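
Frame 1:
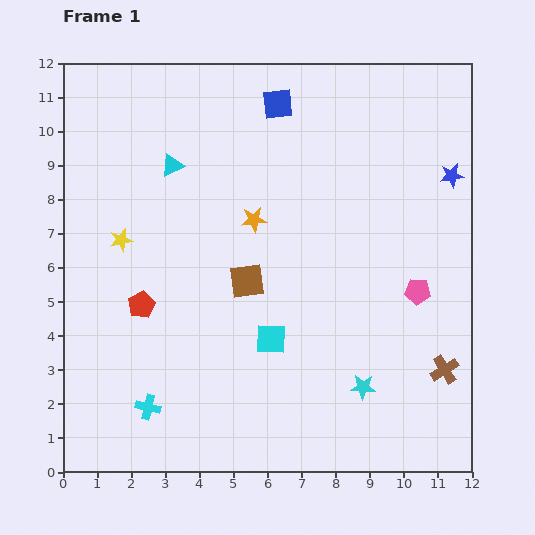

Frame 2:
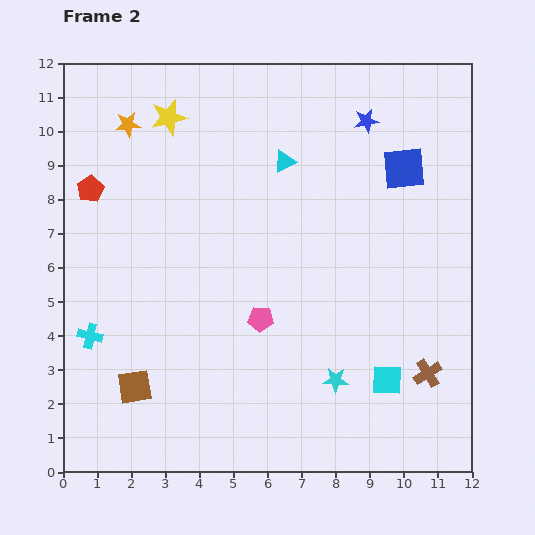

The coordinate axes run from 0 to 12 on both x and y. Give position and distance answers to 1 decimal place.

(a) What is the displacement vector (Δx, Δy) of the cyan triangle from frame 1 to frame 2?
(3.3, 0.1)

The cyan triangle was at (3.2, 9.0) in frame 1 and (6.5, 9.1) in frame 2.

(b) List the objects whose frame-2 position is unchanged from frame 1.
none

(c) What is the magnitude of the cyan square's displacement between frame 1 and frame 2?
3.6

The cyan square moved from (6.1, 3.9) to (9.5, 2.7), a distance of √(3.4² + 1.2²) ≈ 3.6.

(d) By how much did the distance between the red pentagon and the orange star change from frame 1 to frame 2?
-1.9

Distance in frame 1: 4.1. Distance in frame 2: 2.2.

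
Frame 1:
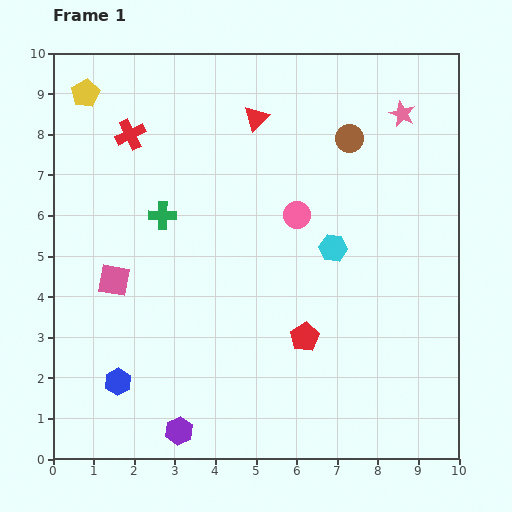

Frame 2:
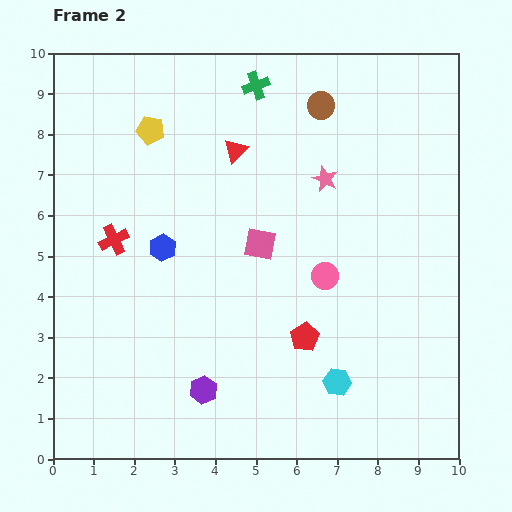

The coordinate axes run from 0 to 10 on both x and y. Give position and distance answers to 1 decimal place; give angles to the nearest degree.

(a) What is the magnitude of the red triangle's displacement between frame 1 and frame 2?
0.9

The red triangle moved from (5.0, 8.4) to (4.5, 7.6), a distance of √(0.5² + 0.8²) ≈ 0.9.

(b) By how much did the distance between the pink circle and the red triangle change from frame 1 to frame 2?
+1.2

Distance in frame 1: 2.6. Distance in frame 2: 3.8.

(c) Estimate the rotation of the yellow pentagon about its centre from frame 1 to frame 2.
30° counter-clockwise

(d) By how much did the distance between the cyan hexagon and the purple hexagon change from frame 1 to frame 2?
-2.6

Distance in frame 1: 5.9. Distance in frame 2: 3.3.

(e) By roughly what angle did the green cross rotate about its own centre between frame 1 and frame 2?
21° counter-clockwise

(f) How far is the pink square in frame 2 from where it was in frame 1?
3.7

The pink square moved from (1.5, 4.4) to (5.1, 5.3), a distance of √(3.6² + 0.9²) ≈ 3.7.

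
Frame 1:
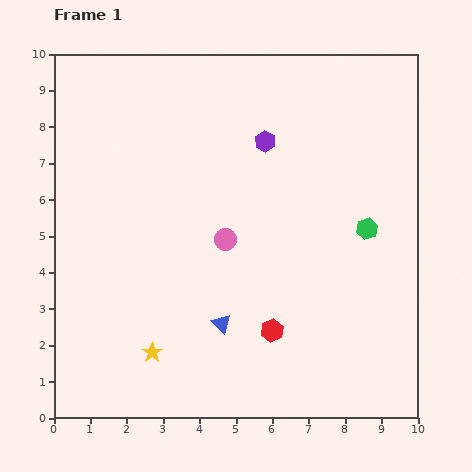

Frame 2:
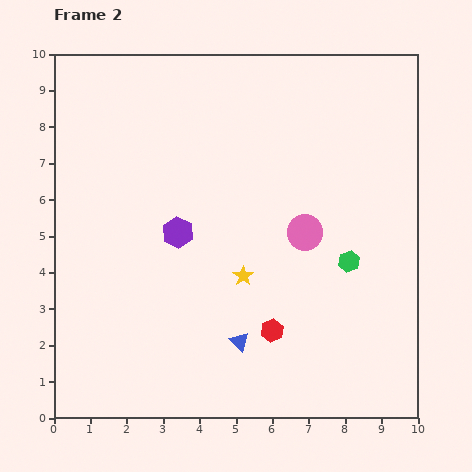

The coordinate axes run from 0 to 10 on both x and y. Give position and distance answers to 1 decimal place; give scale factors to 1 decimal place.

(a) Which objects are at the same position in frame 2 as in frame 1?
the red hexagon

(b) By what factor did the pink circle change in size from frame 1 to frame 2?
1.6×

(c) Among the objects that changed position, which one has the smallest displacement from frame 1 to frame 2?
the blue triangle

(moved 0.7)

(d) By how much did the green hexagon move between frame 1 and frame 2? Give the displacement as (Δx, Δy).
(-0.5, -0.9)

The green hexagon was at (8.6, 5.2) in frame 1 and (8.1, 4.3) in frame 2.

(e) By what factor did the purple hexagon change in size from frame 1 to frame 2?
1.5×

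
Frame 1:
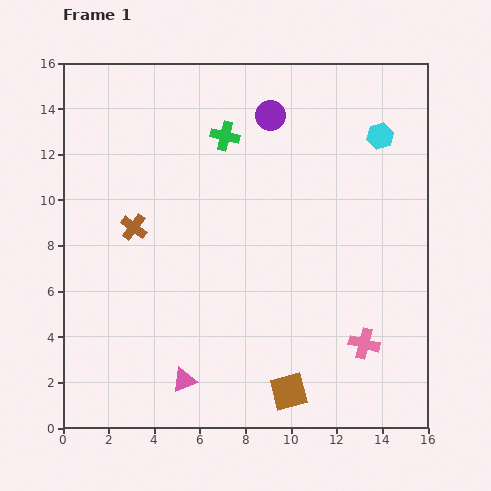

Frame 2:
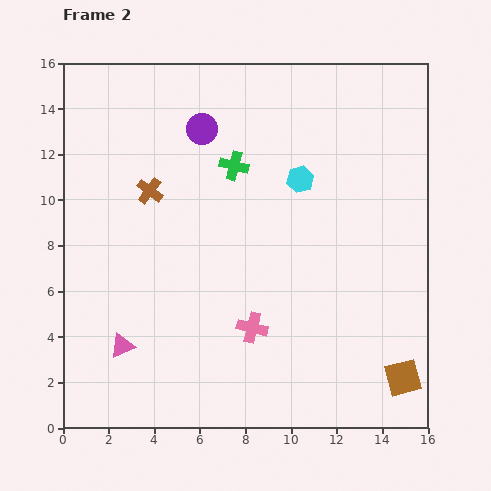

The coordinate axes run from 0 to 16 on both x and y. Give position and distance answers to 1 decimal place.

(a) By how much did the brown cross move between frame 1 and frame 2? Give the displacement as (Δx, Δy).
(0.7, 1.6)

The brown cross was at (3.1, 8.8) in frame 1 and (3.8, 10.4) in frame 2.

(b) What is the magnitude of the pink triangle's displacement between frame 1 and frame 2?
3.1

The pink triangle moved from (5.3, 2.1) to (2.6, 3.6), a distance of √(2.7² + 1.5²) ≈ 3.1.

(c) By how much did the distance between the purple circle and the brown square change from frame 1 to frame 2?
+1.9

Distance in frame 1: 12.1. Distance in frame 2: 14.0.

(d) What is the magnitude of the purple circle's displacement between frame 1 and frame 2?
3.1

The purple circle moved from (9.1, 13.7) to (6.1, 13.1), a distance of √(3.0² + 0.6²) ≈ 3.1.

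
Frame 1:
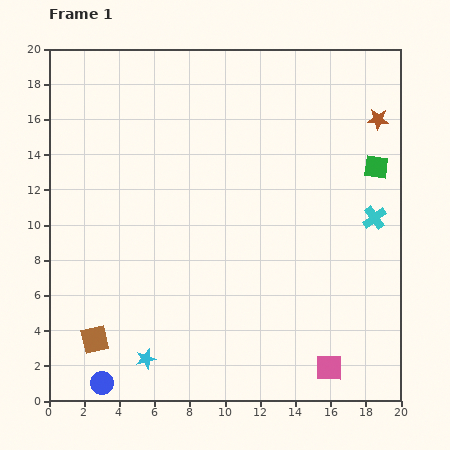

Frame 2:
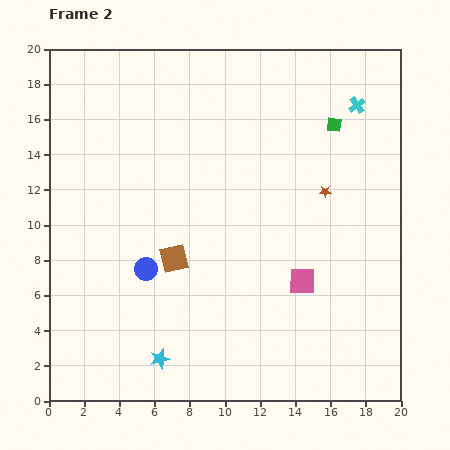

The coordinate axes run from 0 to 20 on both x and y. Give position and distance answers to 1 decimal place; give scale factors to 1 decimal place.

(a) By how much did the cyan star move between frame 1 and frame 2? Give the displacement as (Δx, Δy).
(0.8, 0.0)

The cyan star was at (5.5, 2.4) in frame 1 and (6.3, 2.4) in frame 2.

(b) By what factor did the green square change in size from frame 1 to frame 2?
0.6×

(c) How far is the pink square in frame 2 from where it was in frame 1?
5.1

The pink square moved from (15.9, 1.9) to (14.4, 6.8), a distance of √(1.5² + 4.9²) ≈ 5.1.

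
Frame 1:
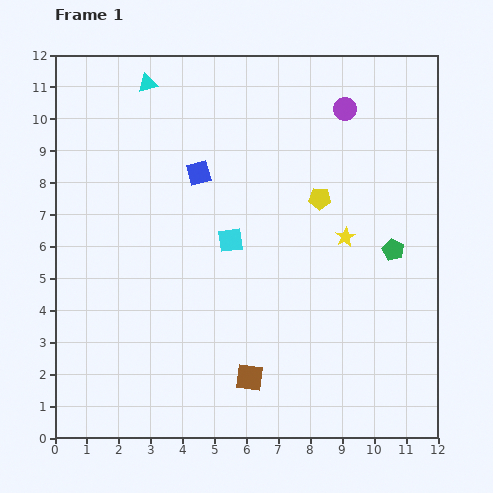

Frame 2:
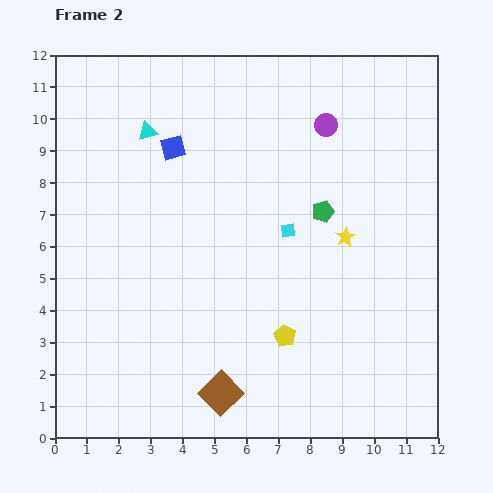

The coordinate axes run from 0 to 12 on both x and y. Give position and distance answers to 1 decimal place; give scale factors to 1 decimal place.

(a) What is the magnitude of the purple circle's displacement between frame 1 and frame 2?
0.8

The purple circle moved from (9.1, 10.3) to (8.5, 9.8), a distance of √(0.6² + 0.5²) ≈ 0.8.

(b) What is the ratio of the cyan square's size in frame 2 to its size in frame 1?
0.6×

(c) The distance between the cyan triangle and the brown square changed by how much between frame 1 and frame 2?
-1.2

Distance in frame 1: 9.7. Distance in frame 2: 8.5.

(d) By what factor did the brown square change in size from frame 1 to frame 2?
1.4×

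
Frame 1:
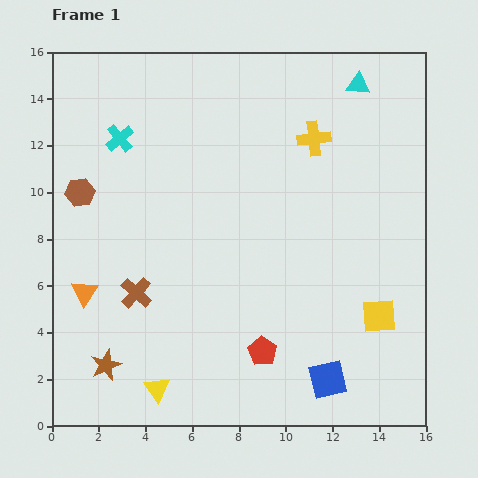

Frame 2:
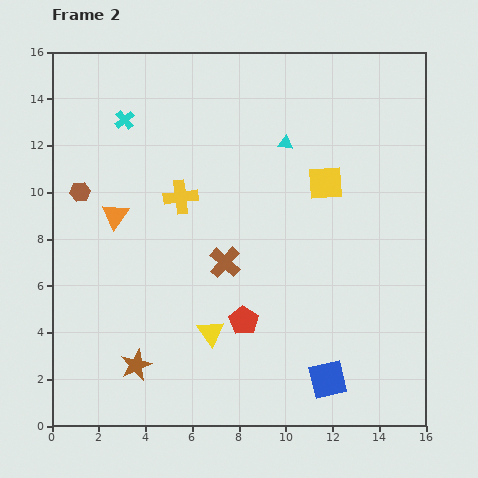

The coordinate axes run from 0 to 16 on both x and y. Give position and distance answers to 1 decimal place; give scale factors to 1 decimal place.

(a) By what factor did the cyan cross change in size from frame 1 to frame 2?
0.7×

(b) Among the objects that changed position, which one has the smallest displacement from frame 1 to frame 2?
the cyan cross

(moved 0.8)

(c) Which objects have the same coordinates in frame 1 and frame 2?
the brown hexagon, the blue square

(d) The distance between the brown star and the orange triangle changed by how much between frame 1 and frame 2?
+3.3

Distance in frame 1: 3.2. Distance in frame 2: 6.5.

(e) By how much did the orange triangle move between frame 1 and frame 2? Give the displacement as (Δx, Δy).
(1.3, 3.3)

The orange triangle was at (1.4, 5.7) in frame 1 and (2.7, 9.0) in frame 2.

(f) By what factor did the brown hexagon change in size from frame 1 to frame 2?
0.7×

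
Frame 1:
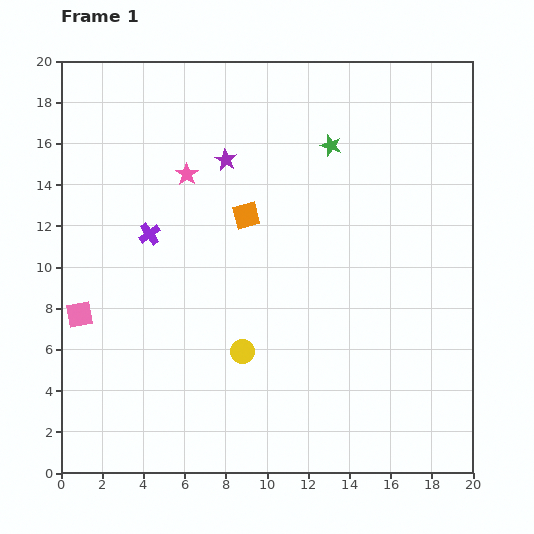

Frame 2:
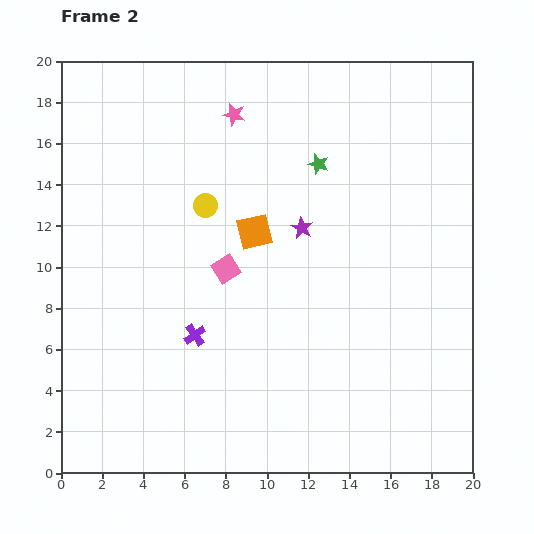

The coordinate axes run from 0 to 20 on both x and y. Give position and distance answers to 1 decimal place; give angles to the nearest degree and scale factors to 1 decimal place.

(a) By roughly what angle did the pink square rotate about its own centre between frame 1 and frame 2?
22° counter-clockwise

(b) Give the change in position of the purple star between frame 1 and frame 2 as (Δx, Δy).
(3.7, -3.3)

The purple star was at (8.0, 15.2) in frame 1 and (11.7, 11.9) in frame 2.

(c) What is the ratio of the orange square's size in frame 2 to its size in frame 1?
1.3×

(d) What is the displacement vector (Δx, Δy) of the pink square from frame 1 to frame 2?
(7.1, 2.2)

The pink square was at (0.9, 7.7) in frame 1 and (8.0, 9.9) in frame 2.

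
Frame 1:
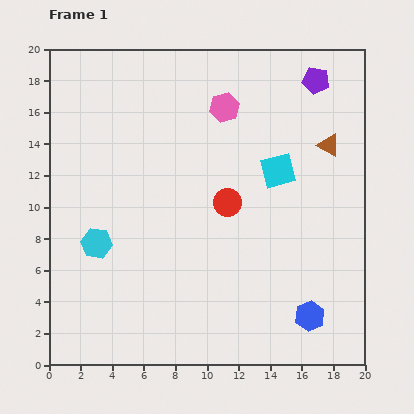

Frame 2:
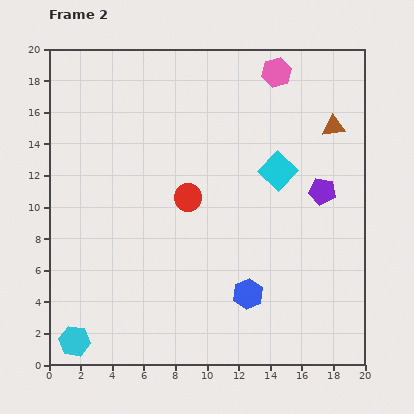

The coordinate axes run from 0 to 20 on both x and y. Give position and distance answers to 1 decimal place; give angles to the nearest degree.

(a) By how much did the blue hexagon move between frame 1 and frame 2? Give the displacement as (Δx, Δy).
(-3.9, 1.4)

The blue hexagon was at (16.5, 3.1) in frame 1 and (12.6, 4.5) in frame 2.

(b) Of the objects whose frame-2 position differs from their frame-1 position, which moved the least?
the brown triangle

(moved 1.2)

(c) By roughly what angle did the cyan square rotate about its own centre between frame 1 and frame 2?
32° counter-clockwise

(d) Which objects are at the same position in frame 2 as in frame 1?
the cyan square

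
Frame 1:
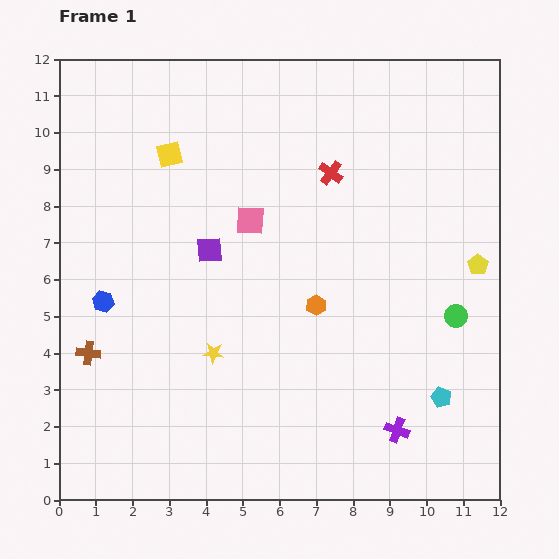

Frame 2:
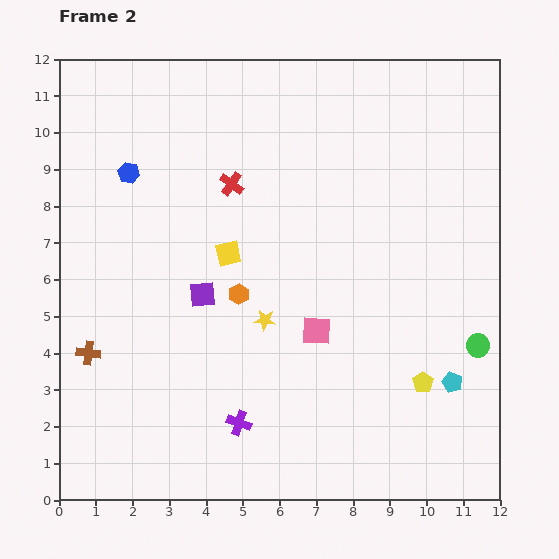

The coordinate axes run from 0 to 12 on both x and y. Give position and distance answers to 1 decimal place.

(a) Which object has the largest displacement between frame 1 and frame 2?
the purple cross

(moved 4.3; next 3.6)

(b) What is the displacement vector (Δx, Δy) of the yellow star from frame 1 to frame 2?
(1.4, 0.9)

The yellow star was at (4.2, 4.0) in frame 1 and (5.6, 4.9) in frame 2.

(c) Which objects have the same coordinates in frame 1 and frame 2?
the brown cross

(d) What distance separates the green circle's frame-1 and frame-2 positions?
1.0

The green circle moved from (10.8, 5.0) to (11.4, 4.2), a distance of √(0.6² + 0.8²) ≈ 1.0.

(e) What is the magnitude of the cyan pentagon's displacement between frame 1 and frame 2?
0.5

The cyan pentagon moved from (10.4, 2.8) to (10.7, 3.2), a distance of √(0.3² + 0.4²) ≈ 0.5.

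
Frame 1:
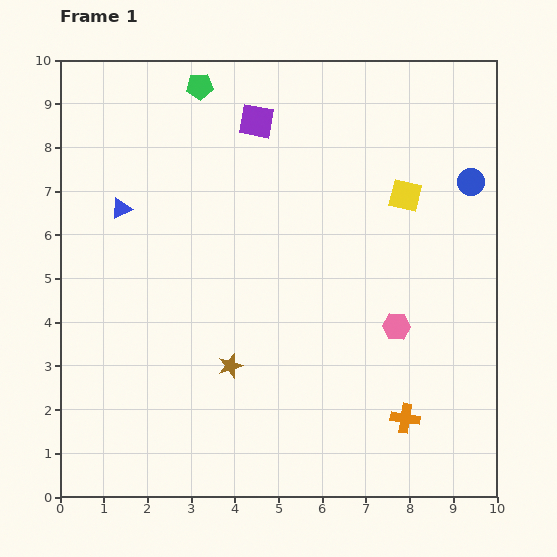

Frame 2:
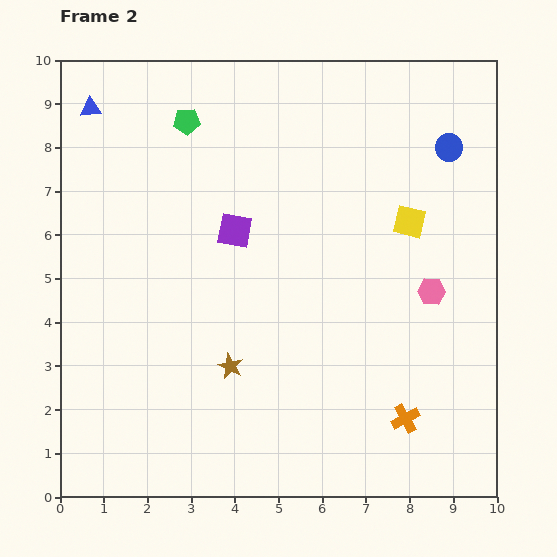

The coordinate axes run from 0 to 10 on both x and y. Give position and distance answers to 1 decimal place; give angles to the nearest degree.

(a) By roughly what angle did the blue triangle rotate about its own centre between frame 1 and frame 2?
21° clockwise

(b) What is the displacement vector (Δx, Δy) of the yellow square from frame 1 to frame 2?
(0.1, -0.6)

The yellow square was at (7.9, 6.9) in frame 1 and (8.0, 6.3) in frame 2.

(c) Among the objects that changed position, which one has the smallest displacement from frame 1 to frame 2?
the yellow square

(moved 0.6)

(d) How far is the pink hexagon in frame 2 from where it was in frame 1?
1.1

The pink hexagon moved from (7.7, 3.9) to (8.5, 4.7), a distance of √(0.8² + 0.8²) ≈ 1.1.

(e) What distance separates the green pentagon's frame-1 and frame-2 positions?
0.9

The green pentagon moved from (3.2, 9.4) to (2.9, 8.6), a distance of √(0.3² + 0.8²) ≈ 0.9.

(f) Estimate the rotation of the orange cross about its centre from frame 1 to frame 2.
38° counter-clockwise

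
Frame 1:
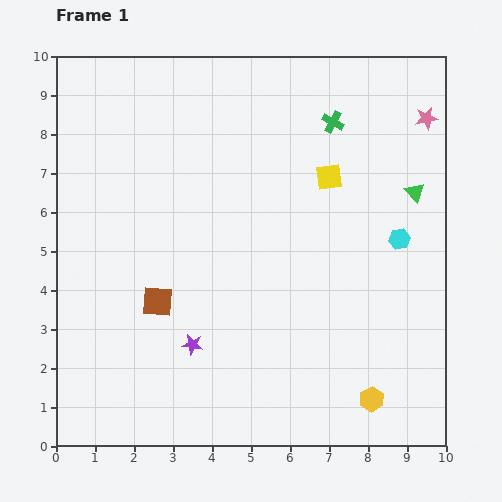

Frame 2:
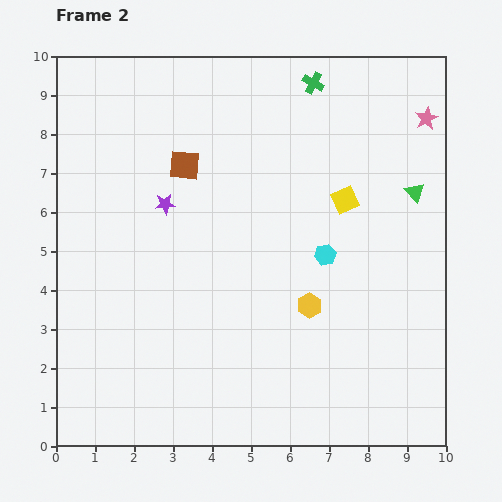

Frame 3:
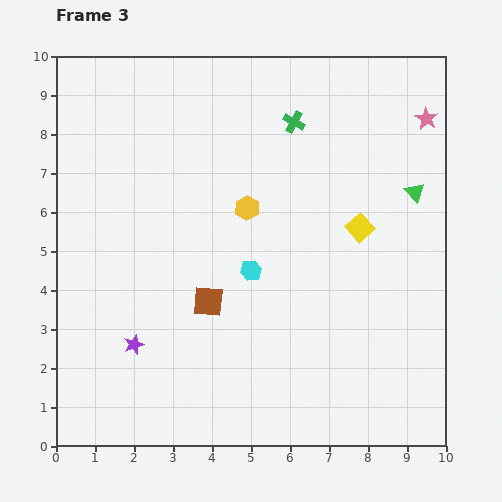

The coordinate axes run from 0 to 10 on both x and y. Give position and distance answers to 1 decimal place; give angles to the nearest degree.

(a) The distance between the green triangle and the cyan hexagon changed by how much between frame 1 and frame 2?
+1.5

Distance in frame 1: 1.3. Distance in frame 2: 2.8.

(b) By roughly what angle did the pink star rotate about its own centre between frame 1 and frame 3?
31° counter-clockwise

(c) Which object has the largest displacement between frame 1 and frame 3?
the yellow hexagon

(moved 5.9; next 3.9)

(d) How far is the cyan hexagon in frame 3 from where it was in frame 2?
1.9

The cyan hexagon moved from (6.9, 4.9) to (5.0, 4.5), a distance of √(1.9² + 0.4²) ≈ 1.9.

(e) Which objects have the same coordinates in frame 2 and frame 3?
the green triangle, the pink star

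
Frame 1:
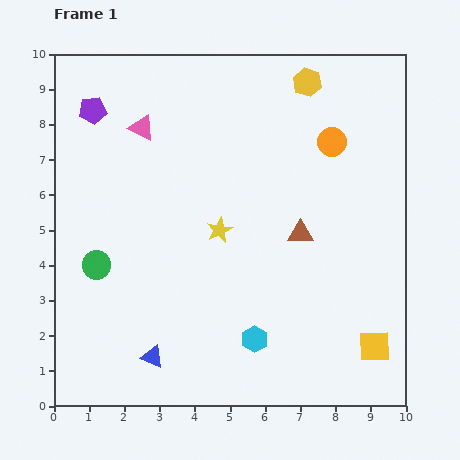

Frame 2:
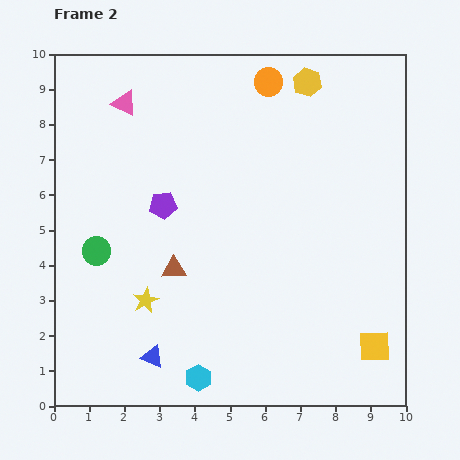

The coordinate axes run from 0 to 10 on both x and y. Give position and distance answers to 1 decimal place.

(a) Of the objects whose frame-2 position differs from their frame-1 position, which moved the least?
the green circle

(moved 0.4)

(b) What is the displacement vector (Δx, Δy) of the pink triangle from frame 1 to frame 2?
(-0.5, 0.7)

The pink triangle was at (2.5, 7.9) in frame 1 and (2.0, 8.6) in frame 2.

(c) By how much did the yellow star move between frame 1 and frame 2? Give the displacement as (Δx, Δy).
(-2.1, -2.0)

The yellow star was at (4.7, 5.0) in frame 1 and (2.6, 3.0) in frame 2.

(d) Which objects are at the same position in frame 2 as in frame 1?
the yellow hexagon, the blue triangle, the yellow square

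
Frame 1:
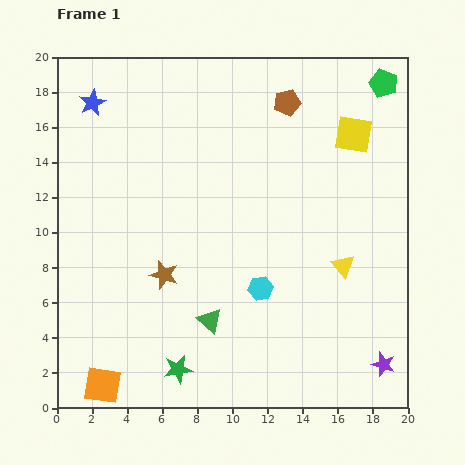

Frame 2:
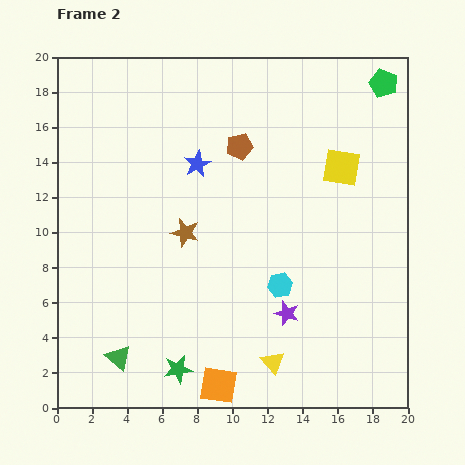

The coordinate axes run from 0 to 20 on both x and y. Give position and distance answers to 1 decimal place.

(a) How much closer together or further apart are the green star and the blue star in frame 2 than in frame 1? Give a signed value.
-4.2

Distance in frame 1: 16.0. Distance in frame 2: 11.8.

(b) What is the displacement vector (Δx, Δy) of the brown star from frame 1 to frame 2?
(1.2, 2.4)

The brown star was at (6.1, 7.6) in frame 1 and (7.3, 10.0) in frame 2.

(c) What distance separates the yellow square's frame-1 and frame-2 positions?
2.0

The yellow square moved from (16.9, 15.6) to (16.2, 13.7), a distance of √(0.7² + 1.9²) ≈ 2.0.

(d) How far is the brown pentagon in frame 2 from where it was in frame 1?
3.7

The brown pentagon moved from (13.1, 17.4) to (10.4, 14.9), a distance of √(2.7² + 2.5²) ≈ 3.7.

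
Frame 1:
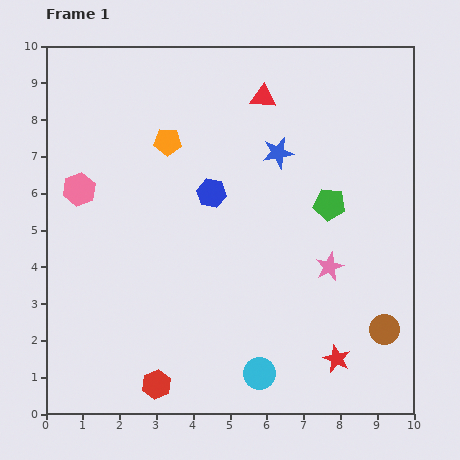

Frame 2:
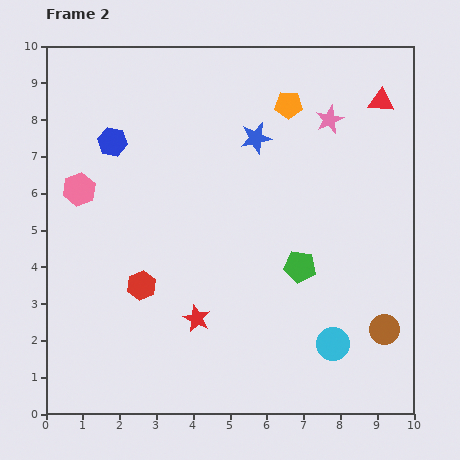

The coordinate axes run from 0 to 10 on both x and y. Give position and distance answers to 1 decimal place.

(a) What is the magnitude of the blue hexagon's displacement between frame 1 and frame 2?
3.0

The blue hexagon moved from (4.5, 6.0) to (1.8, 7.4), a distance of √(2.7² + 1.4²) ≈ 3.0.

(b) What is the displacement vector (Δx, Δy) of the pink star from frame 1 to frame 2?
(0.0, 4.0)

The pink star was at (7.7, 4.0) in frame 1 and (7.7, 8.0) in frame 2.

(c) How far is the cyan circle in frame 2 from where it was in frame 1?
2.2

The cyan circle moved from (5.8, 1.1) to (7.8, 1.9), a distance of √(2.0² + 0.8²) ≈ 2.2.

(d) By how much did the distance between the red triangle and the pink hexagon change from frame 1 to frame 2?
+2.9

Distance in frame 1: 5.6. Distance in frame 2: 8.5.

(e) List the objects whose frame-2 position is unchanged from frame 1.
the pink hexagon, the brown circle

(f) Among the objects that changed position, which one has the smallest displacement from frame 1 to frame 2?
the blue star

(moved 0.7)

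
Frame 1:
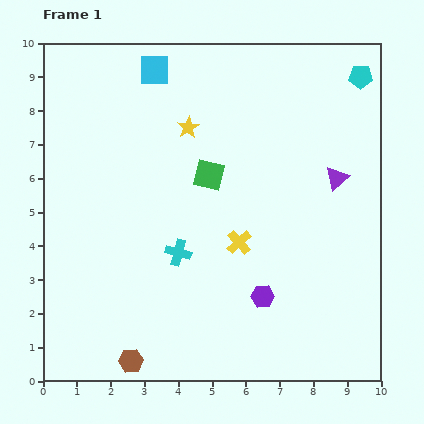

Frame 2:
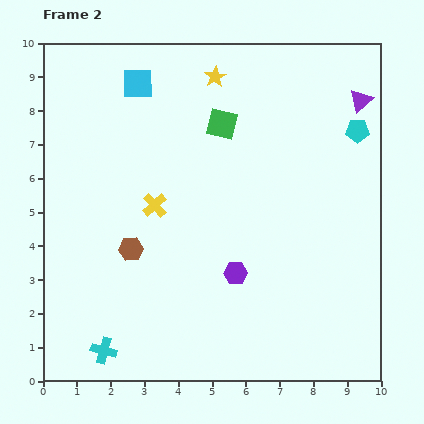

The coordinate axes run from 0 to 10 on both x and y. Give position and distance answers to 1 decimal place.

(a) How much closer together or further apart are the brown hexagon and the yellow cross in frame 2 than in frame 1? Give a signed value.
-3.2

Distance in frame 1: 4.7. Distance in frame 2: 1.5.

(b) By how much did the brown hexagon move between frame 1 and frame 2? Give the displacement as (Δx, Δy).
(0.0, 3.3)

The brown hexagon was at (2.6, 0.6) in frame 1 and (2.6, 3.9) in frame 2.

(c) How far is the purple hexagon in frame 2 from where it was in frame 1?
1.1

The purple hexagon moved from (6.5, 2.5) to (5.7, 3.2), a distance of √(0.8² + 0.7²) ≈ 1.1.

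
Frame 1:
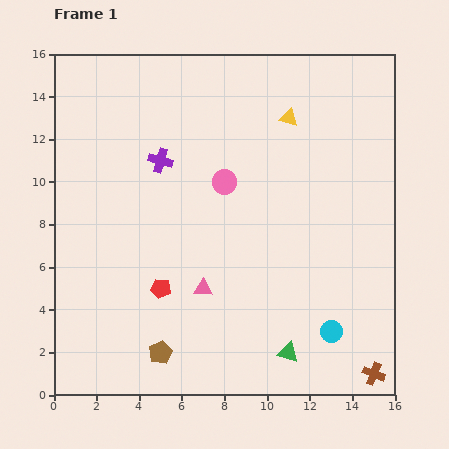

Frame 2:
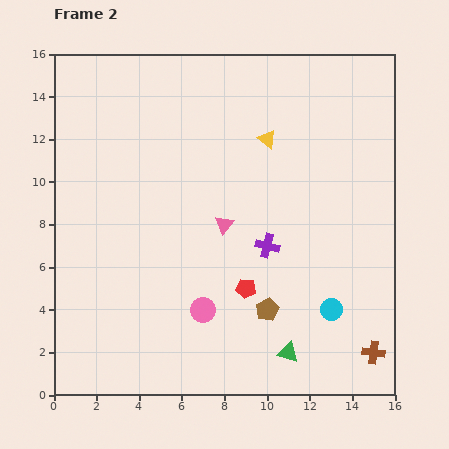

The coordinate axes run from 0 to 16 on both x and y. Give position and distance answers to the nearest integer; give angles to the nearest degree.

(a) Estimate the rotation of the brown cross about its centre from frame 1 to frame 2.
15° counter-clockwise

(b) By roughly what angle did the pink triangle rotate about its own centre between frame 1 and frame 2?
52° counter-clockwise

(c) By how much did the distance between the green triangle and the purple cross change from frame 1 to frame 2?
-6

Distance in frame 1: 11. Distance in frame 2: 5.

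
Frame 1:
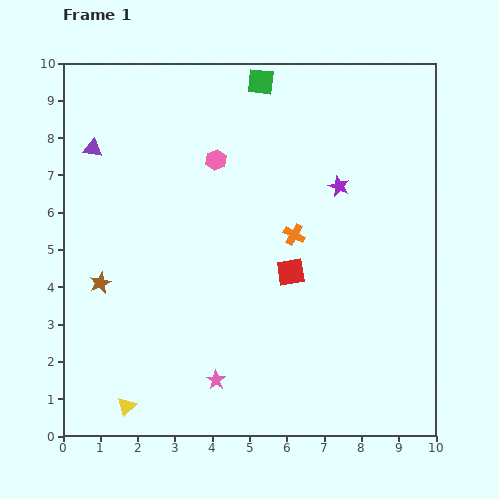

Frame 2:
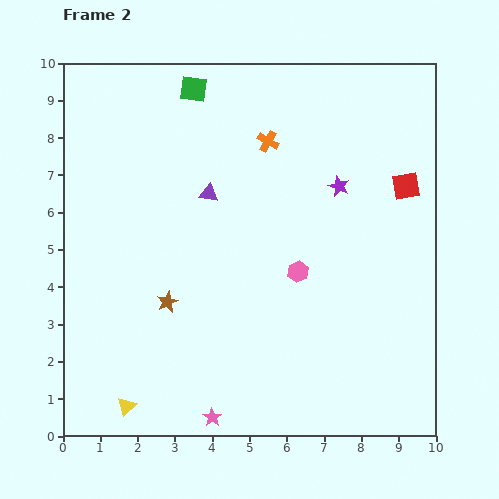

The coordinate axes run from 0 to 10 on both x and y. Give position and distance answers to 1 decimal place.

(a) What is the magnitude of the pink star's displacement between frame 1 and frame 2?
1.0

The pink star moved from (4.1, 1.5) to (4.0, 0.5), a distance of √(0.1² + 1.0²) ≈ 1.0.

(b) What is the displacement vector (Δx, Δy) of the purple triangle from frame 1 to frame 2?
(3.1, -1.2)

The purple triangle was at (0.8, 7.7) in frame 1 and (3.9, 6.5) in frame 2.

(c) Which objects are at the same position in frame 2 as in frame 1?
the purple star, the yellow triangle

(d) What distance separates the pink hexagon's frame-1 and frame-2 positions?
3.7

The pink hexagon moved from (4.1, 7.4) to (6.3, 4.4), a distance of √(2.2² + 3.0²) ≈ 3.7.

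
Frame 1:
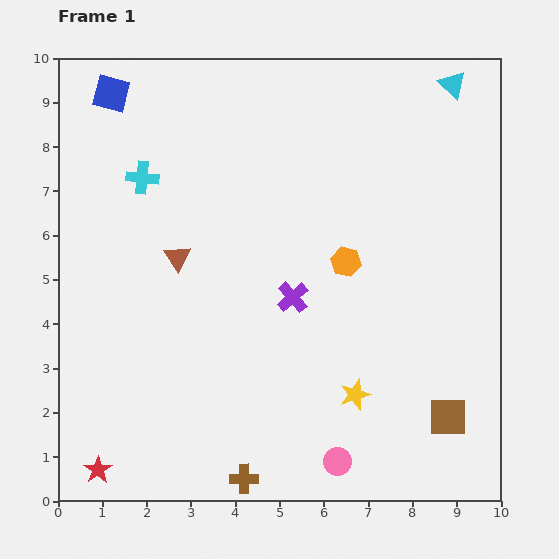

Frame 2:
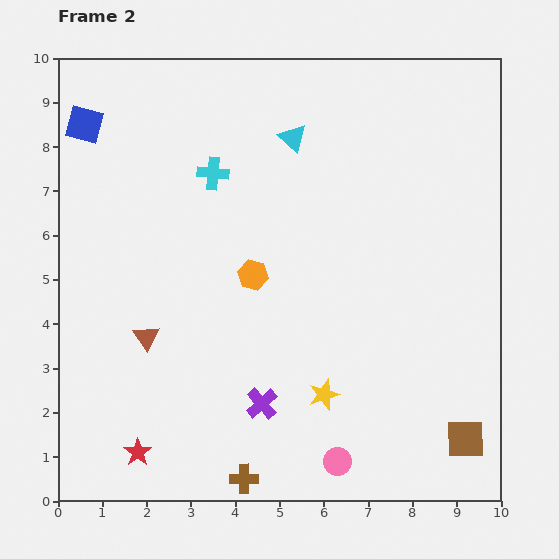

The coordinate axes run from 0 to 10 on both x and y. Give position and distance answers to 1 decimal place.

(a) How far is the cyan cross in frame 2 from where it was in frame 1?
1.6

The cyan cross moved from (1.9, 7.3) to (3.5, 7.4), a distance of √(1.6² + 0.1²) ≈ 1.6.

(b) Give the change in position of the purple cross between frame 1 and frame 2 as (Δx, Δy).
(-0.7, -2.4)

The purple cross was at (5.3, 4.6) in frame 1 and (4.6, 2.2) in frame 2.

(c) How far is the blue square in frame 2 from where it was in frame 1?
0.9

The blue square moved from (1.2, 9.2) to (0.6, 8.5), a distance of √(0.6² + 0.7²) ≈ 0.9.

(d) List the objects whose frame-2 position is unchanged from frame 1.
the pink circle, the brown cross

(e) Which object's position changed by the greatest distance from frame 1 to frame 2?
the cyan triangle

(moved 3.8; next 2.5)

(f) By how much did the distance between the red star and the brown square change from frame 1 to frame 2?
-0.6

Distance in frame 1: 8.0. Distance in frame 2: 7.4.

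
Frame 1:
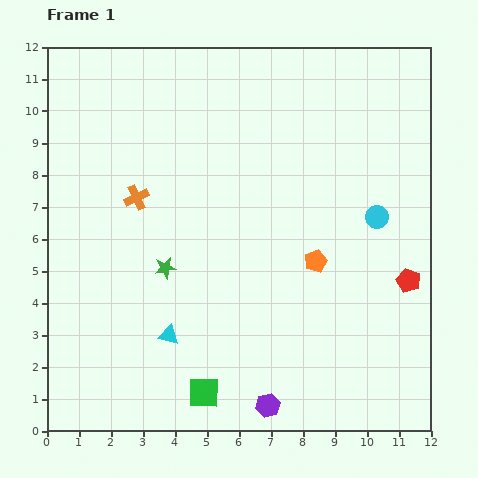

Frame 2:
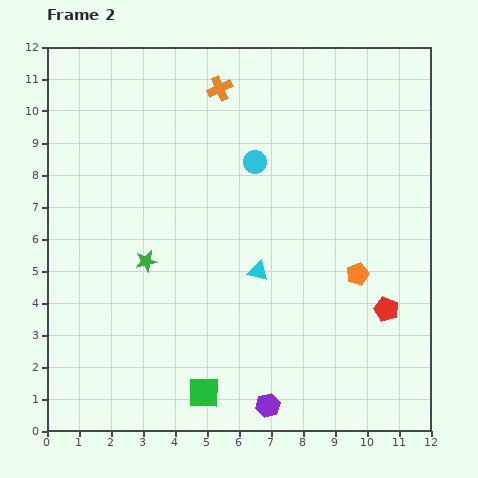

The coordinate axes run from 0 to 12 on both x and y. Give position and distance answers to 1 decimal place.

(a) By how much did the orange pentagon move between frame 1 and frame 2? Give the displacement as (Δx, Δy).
(1.3, -0.4)

The orange pentagon was at (8.4, 5.3) in frame 1 and (9.7, 4.9) in frame 2.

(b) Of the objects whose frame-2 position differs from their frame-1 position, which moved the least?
the green star

(moved 0.6)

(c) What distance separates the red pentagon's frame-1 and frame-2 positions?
1.1

The red pentagon moved from (11.3, 4.7) to (10.6, 3.8), a distance of √(0.7² + 0.9²) ≈ 1.1.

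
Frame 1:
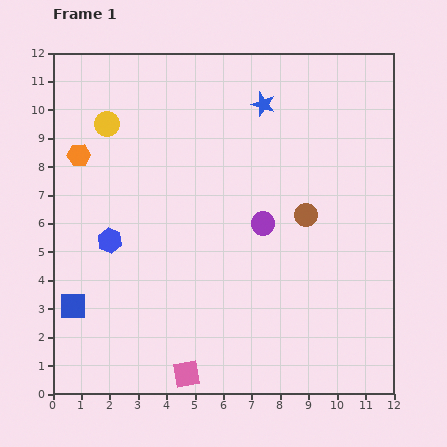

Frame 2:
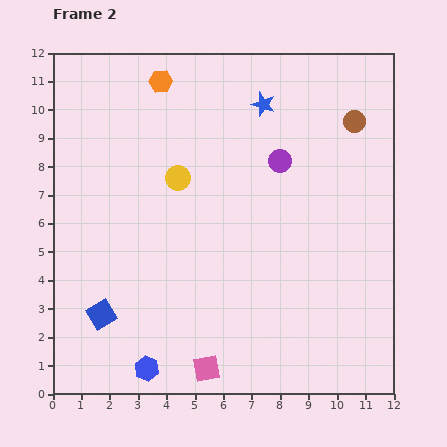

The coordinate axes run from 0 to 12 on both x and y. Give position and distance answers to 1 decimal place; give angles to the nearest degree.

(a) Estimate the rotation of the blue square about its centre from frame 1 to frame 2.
30° counter-clockwise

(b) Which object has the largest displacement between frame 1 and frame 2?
the blue hexagon

(moved 4.7; next 3.9)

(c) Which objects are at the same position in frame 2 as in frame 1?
the blue star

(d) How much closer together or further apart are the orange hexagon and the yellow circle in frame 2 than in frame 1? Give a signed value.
+2.0

Distance in frame 1: 1.5. Distance in frame 2: 3.5.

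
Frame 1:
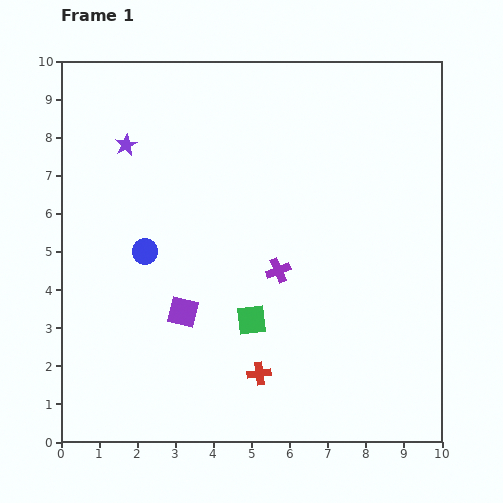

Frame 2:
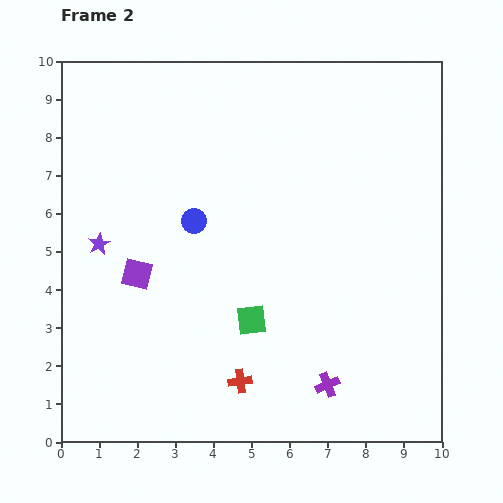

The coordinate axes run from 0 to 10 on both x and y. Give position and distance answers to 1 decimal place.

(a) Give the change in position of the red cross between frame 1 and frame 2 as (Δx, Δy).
(-0.5, -0.2)

The red cross was at (5.2, 1.8) in frame 1 and (4.7, 1.6) in frame 2.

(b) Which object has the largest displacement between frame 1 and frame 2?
the purple cross

(moved 3.3; next 2.7)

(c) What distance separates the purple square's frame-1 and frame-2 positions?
1.6

The purple square moved from (3.2, 3.4) to (2.0, 4.4), a distance of √(1.2² + 1.0²) ≈ 1.6.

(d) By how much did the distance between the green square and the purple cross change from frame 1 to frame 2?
+1.1

Distance in frame 1: 1.5. Distance in frame 2: 2.6.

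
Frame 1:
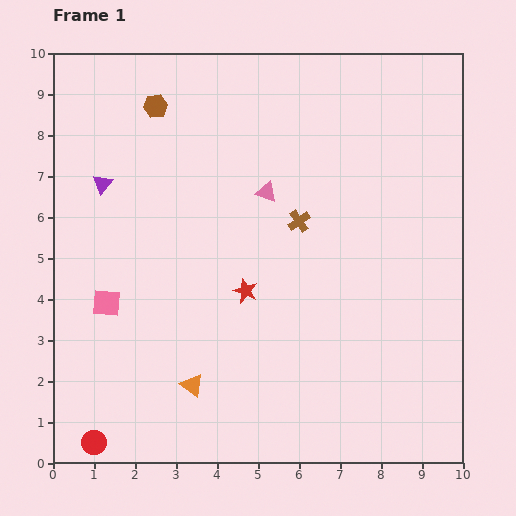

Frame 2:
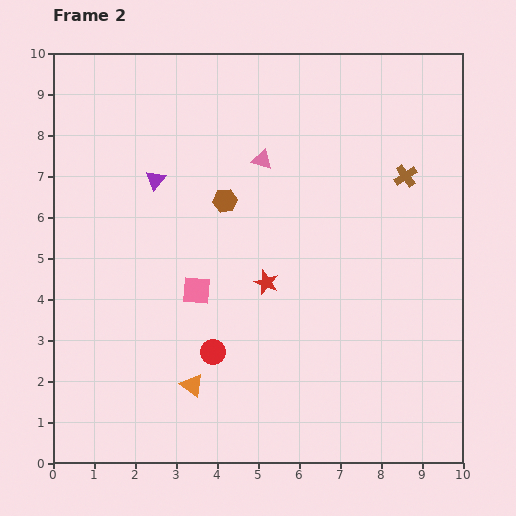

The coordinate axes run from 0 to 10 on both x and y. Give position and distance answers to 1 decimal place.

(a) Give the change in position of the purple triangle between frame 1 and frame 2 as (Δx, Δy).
(1.3, 0.1)

The purple triangle was at (1.2, 6.8) in frame 1 and (2.5, 6.9) in frame 2.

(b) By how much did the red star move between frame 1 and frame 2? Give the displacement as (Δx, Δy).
(0.5, 0.2)

The red star was at (4.7, 4.2) in frame 1 and (5.2, 4.4) in frame 2.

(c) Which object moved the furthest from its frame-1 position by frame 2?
the red circle

(moved 3.6; next 2.9)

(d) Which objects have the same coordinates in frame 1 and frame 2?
the orange triangle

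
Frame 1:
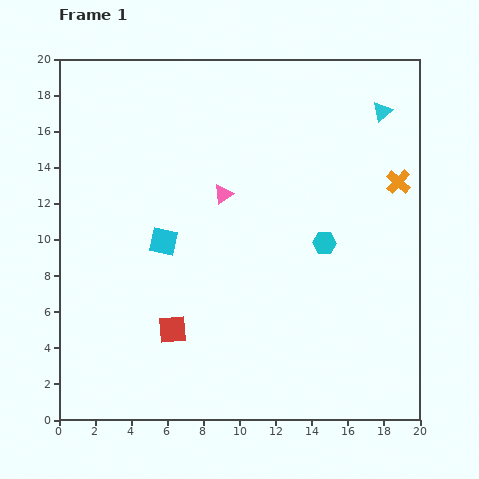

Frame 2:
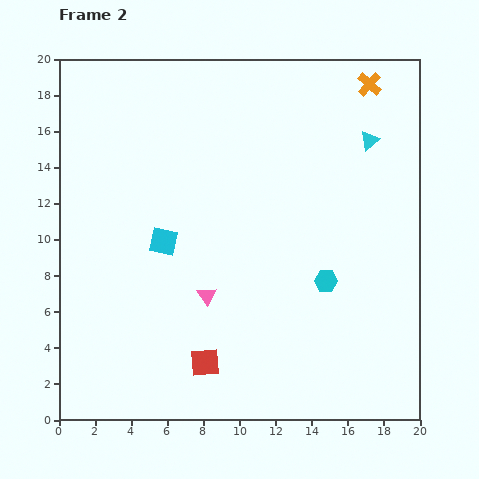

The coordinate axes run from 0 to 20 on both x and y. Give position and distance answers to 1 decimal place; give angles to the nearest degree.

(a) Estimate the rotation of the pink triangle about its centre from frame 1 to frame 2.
28° counter-clockwise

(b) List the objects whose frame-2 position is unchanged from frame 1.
the cyan square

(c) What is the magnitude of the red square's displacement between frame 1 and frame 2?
2.5

The red square moved from (6.3, 5.0) to (8.1, 3.2), a distance of √(1.8² + 1.8²) ≈ 2.5.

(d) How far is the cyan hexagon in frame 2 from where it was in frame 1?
2.1

The cyan hexagon moved from (14.7, 9.8) to (14.8, 7.7), a distance of √(0.1² + 2.1²) ≈ 2.1.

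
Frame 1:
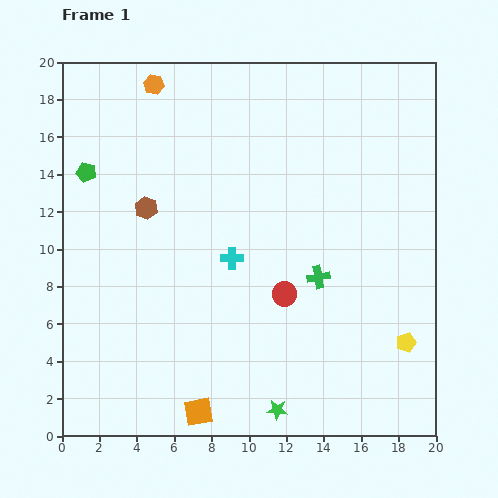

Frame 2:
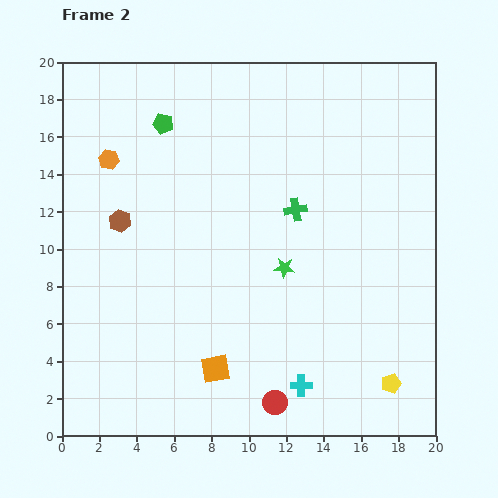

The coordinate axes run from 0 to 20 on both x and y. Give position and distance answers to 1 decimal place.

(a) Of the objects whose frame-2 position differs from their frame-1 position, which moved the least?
the brown hexagon

(moved 1.6)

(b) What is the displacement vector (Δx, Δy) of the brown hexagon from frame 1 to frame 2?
(-1.4, -0.7)

The brown hexagon was at (4.5, 12.2) in frame 1 and (3.1, 11.5) in frame 2.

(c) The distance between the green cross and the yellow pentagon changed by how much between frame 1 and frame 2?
+4.7

Distance in frame 1: 5.9. Distance in frame 2: 10.6.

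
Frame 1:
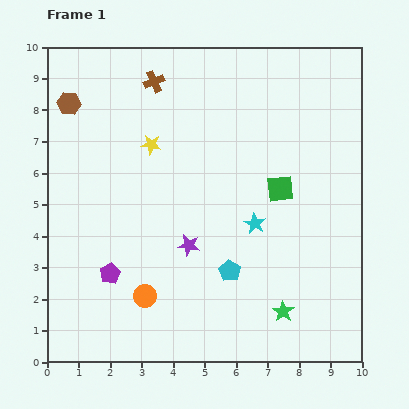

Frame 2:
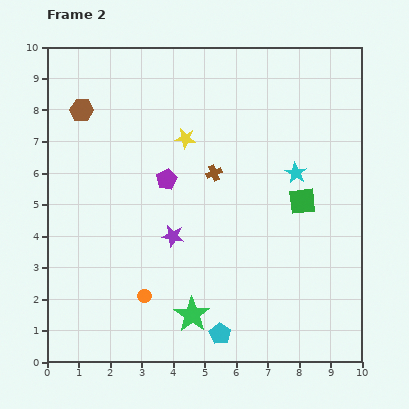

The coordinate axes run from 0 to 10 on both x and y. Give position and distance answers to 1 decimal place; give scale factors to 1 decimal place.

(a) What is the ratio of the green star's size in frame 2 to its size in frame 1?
1.7×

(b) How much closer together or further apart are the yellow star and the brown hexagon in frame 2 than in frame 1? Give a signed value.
+0.5

Distance in frame 1: 2.9. Distance in frame 2: 3.4.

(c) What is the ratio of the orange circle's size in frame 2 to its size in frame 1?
0.6×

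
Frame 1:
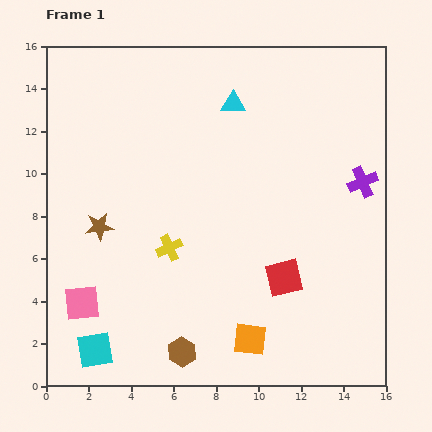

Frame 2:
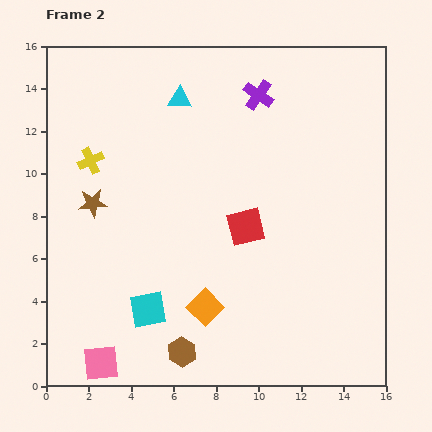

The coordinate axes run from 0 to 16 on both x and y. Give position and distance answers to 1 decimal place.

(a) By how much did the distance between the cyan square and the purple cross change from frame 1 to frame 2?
-3.5

Distance in frame 1: 14.9. Distance in frame 2: 11.4.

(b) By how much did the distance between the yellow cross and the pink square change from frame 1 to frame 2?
+4.6

Distance in frame 1: 4.9. Distance in frame 2: 9.5.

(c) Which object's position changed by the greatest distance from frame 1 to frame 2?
the purple cross

(moved 6.4; next 5.5)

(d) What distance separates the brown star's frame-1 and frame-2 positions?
1.1

The brown star moved from (2.5, 7.5) to (2.2, 8.6), a distance of √(0.3² + 1.1²) ≈ 1.1.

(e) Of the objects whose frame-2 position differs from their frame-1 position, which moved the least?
the brown star

(moved 1.1)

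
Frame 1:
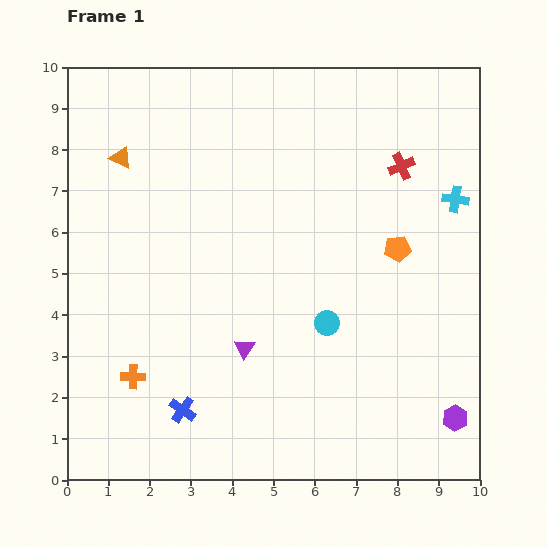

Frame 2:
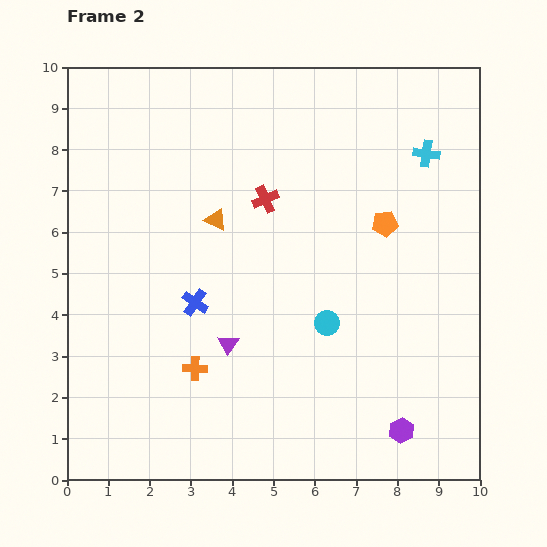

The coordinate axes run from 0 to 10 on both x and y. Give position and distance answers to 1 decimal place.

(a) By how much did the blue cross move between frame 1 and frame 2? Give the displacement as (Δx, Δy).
(0.3, 2.6)

The blue cross was at (2.8, 1.7) in frame 1 and (3.1, 4.3) in frame 2.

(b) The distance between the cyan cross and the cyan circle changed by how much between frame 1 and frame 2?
+0.5

Distance in frame 1: 4.3. Distance in frame 2: 4.8.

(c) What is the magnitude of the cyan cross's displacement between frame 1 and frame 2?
1.3

The cyan cross moved from (9.4, 6.8) to (8.7, 7.9), a distance of √(0.7² + 1.1²) ≈ 1.3.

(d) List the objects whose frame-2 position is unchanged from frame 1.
the cyan circle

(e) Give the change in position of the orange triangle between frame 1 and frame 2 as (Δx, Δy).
(2.3, -1.5)

The orange triangle was at (1.3, 7.8) in frame 1 and (3.6, 6.3) in frame 2.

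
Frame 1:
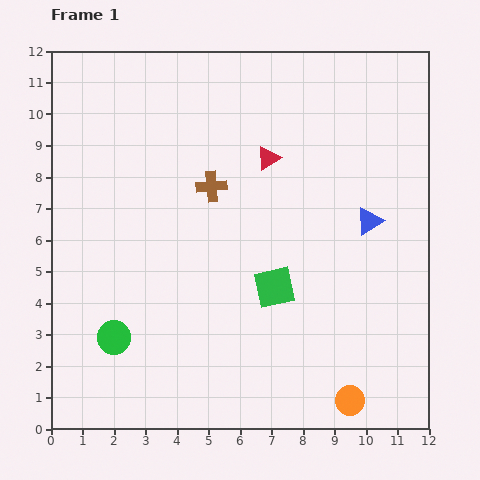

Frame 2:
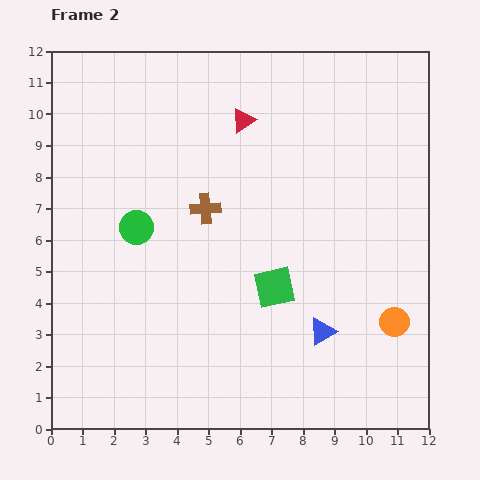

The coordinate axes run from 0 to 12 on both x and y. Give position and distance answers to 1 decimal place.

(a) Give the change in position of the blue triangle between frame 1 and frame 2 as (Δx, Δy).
(-1.5, -3.5)

The blue triangle was at (10.1, 6.6) in frame 1 and (8.6, 3.1) in frame 2.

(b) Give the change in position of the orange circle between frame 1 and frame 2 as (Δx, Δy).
(1.4, 2.5)

The orange circle was at (9.5, 0.9) in frame 1 and (10.9, 3.4) in frame 2.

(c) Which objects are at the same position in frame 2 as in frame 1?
the green square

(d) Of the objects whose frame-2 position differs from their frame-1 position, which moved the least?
the brown cross

(moved 0.7)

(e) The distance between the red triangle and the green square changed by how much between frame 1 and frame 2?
+1.3

Distance in frame 1: 4.1. Distance in frame 2: 5.4.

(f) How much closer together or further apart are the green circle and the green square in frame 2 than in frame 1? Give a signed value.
-0.5

Distance in frame 1: 5.3. Distance in frame 2: 4.8.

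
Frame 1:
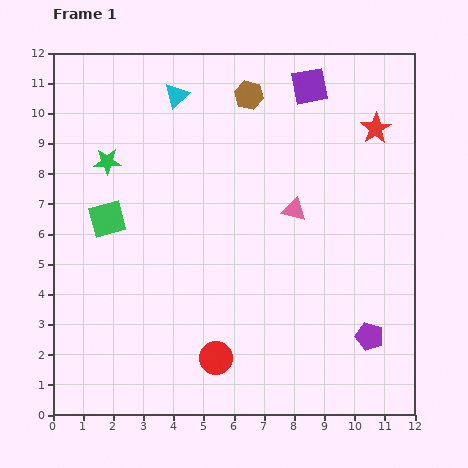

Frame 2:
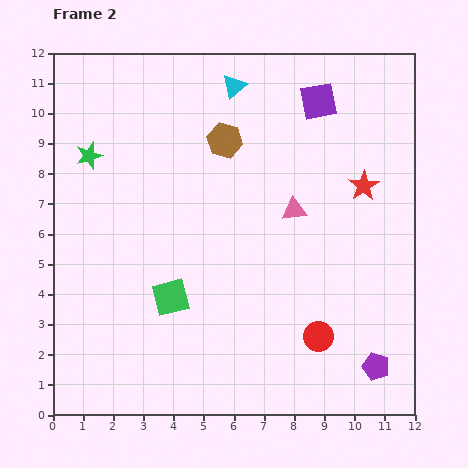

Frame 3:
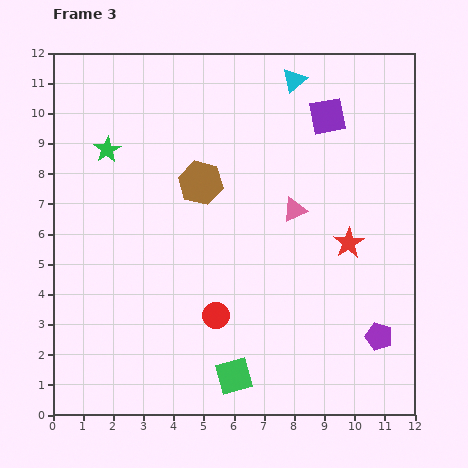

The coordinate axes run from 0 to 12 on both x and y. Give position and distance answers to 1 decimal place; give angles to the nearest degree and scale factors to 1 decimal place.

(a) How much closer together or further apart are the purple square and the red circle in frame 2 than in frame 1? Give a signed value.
-1.7

Distance in frame 1: 9.5. Distance in frame 2: 7.8.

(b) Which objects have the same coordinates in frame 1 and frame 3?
the pink triangle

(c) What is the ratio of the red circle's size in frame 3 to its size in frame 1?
0.8×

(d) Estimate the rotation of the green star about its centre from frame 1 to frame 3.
30° counter-clockwise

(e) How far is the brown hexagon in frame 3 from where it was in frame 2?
1.6

The brown hexagon moved from (5.7, 9.1) to (4.9, 7.7), a distance of √(0.8² + 1.4²) ≈ 1.6.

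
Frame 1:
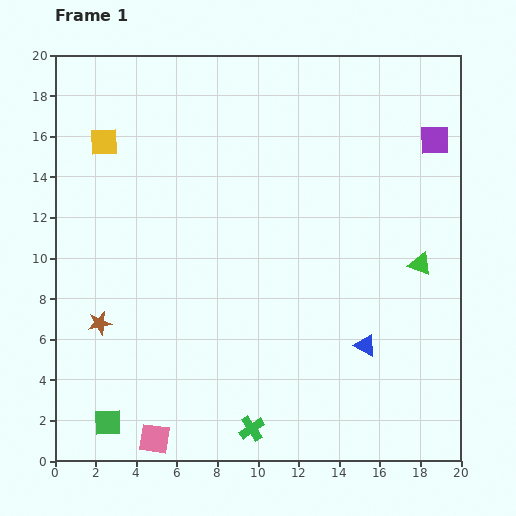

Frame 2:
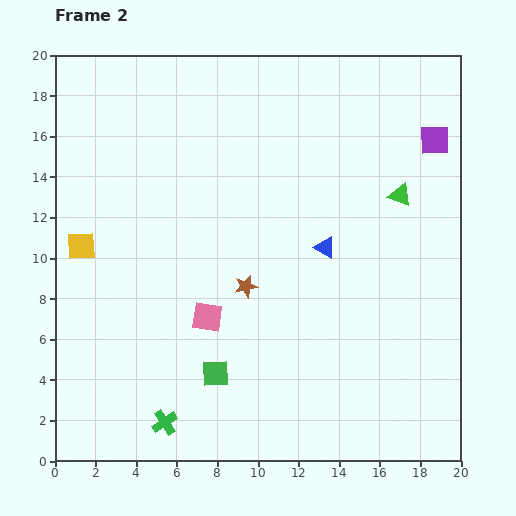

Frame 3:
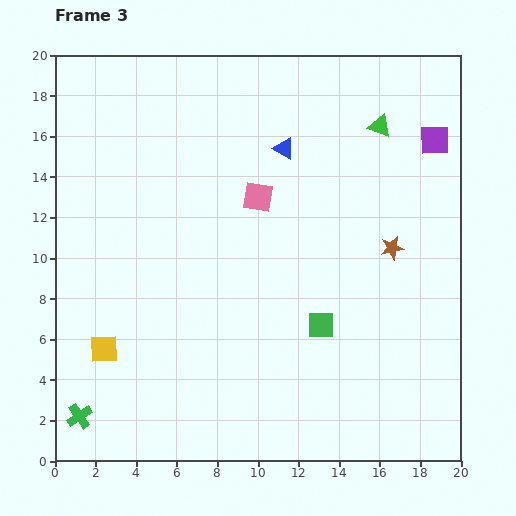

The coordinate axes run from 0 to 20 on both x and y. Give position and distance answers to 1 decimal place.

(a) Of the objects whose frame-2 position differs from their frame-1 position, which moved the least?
the green triangle

(moved 3.5)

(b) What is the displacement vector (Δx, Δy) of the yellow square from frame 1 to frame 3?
(0.0, -10.2)

The yellow square was at (2.4, 15.7) in frame 1 and (2.4, 5.5) in frame 3.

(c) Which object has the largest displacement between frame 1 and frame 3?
the brown star

(moved 14.9; next 12.9)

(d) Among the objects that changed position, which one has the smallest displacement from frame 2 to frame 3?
the green triangle

(moved 3.5)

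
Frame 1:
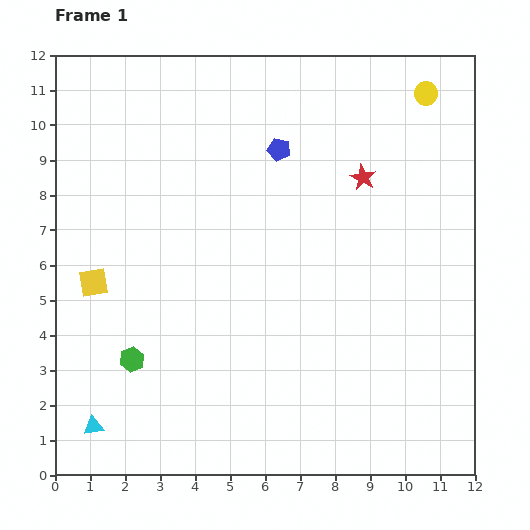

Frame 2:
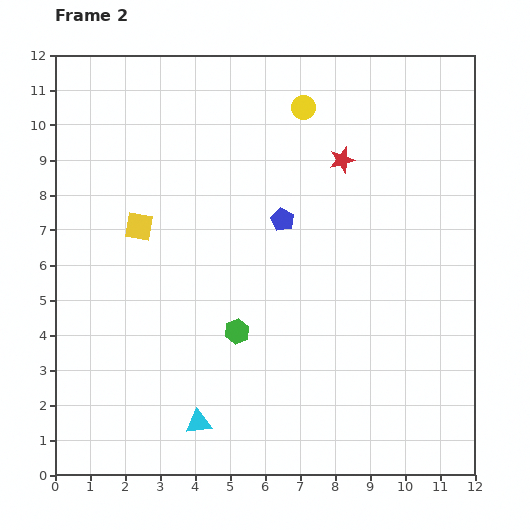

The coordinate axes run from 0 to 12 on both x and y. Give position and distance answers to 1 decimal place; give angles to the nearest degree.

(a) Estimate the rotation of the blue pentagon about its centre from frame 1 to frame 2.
16° clockwise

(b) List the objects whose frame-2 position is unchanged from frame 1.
none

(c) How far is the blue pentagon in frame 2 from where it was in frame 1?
2.0

The blue pentagon moved from (6.4, 9.3) to (6.5, 7.3), a distance of √(0.1² + 2.0²) ≈ 2.0.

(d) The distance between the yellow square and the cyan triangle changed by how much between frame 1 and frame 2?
+1.8

Distance in frame 1: 4.1. Distance in frame 2: 5.9.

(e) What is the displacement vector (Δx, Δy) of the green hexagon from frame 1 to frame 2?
(3.0, 0.8)

The green hexagon was at (2.2, 3.3) in frame 1 and (5.2, 4.1) in frame 2.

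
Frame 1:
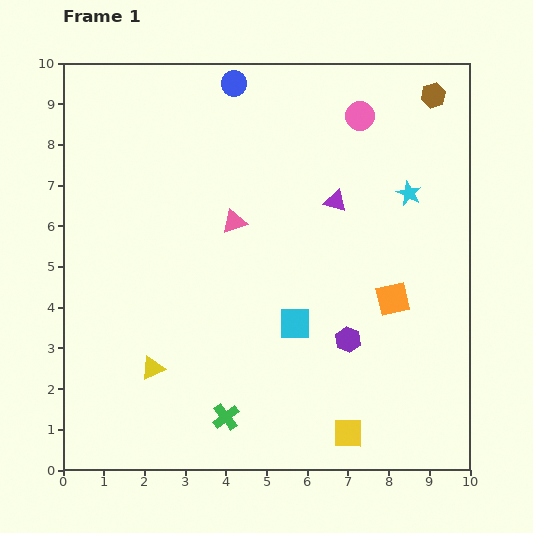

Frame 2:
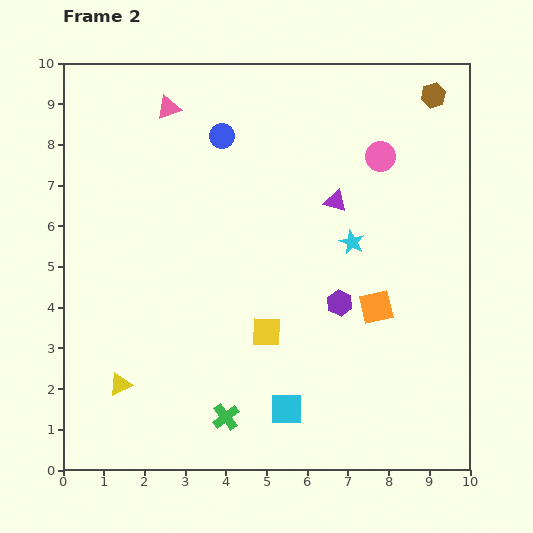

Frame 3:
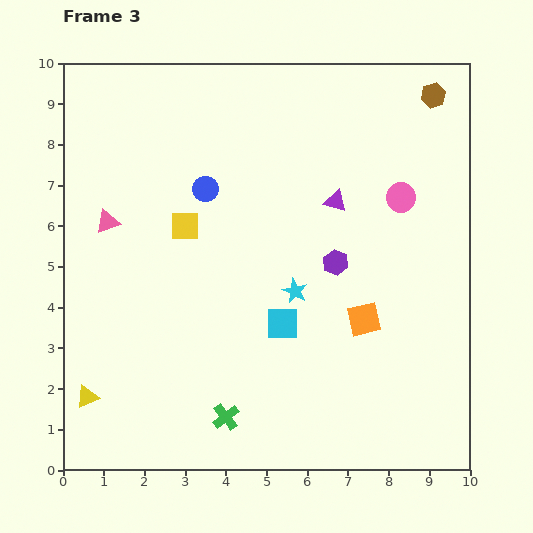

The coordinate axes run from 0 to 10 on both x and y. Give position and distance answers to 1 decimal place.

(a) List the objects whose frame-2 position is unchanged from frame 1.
the purple triangle, the brown hexagon, the green cross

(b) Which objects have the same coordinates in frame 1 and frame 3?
the purple triangle, the brown hexagon, the green cross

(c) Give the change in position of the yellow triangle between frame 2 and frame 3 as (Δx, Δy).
(-0.8, -0.3)

The yellow triangle was at (1.4, 2.1) in frame 2 and (0.6, 1.8) in frame 3.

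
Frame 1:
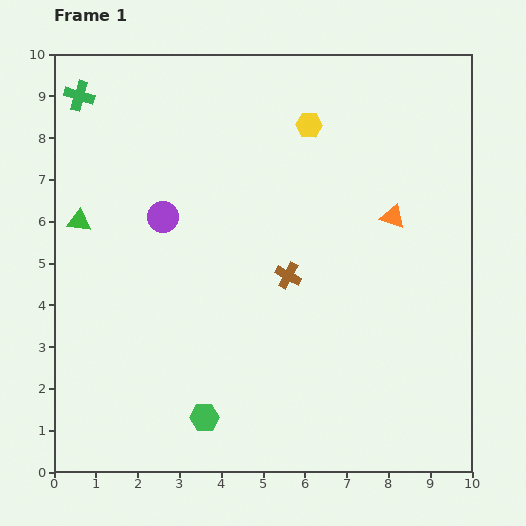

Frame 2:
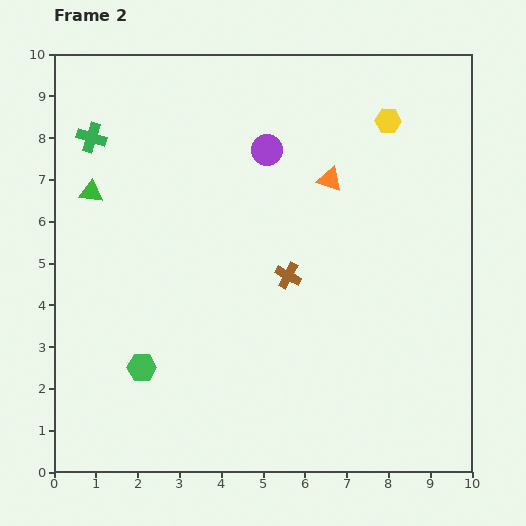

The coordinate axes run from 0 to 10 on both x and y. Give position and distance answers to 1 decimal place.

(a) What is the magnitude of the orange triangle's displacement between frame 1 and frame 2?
1.7

The orange triangle moved from (8.1, 6.1) to (6.6, 7.0), a distance of √(1.5² + 0.9²) ≈ 1.7.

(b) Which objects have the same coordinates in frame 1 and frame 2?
the brown cross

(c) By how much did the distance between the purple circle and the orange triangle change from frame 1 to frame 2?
-3.8

Distance in frame 1: 5.5. Distance in frame 2: 1.7.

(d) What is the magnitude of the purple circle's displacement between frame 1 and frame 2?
3.0

The purple circle moved from (2.6, 6.1) to (5.1, 7.7), a distance of √(2.5² + 1.6²) ≈ 3.0.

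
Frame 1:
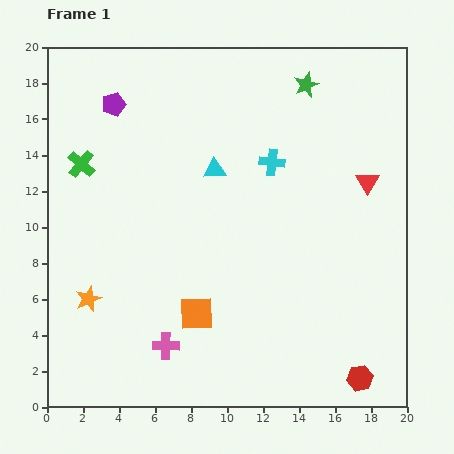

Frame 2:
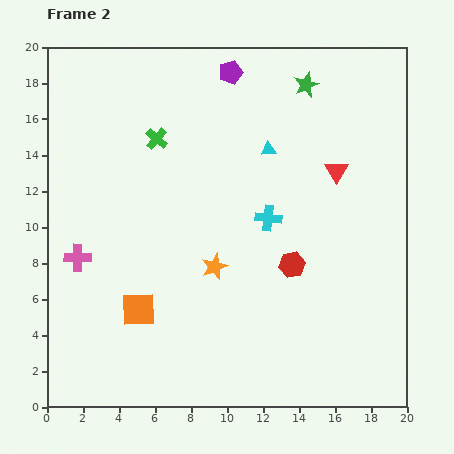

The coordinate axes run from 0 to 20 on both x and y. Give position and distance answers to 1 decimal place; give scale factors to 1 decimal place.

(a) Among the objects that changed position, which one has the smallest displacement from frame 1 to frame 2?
the red triangle

(moved 1.8)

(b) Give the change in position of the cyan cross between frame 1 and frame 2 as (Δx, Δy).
(-0.2, -3.1)

The cyan cross was at (12.5, 13.6) in frame 1 and (12.3, 10.5) in frame 2.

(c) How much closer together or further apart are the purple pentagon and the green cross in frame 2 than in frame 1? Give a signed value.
+1.7

Distance in frame 1: 3.8. Distance in frame 2: 5.5.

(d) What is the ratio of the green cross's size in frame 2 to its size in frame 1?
0.8×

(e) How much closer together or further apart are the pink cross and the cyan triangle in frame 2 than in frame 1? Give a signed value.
+2.0

Distance in frame 1: 10.2. Distance in frame 2: 12.2.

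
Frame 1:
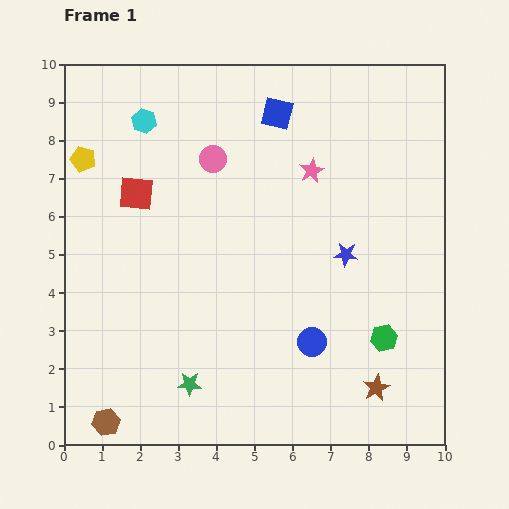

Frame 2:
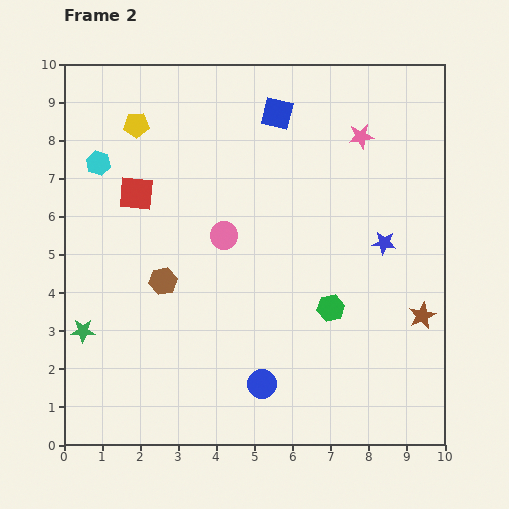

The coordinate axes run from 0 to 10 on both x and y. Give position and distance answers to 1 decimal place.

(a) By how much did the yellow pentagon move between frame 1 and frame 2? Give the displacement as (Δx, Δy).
(1.4, 0.9)

The yellow pentagon was at (0.5, 7.5) in frame 1 and (1.9, 8.4) in frame 2.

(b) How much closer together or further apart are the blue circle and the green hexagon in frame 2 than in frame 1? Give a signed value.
+0.8

Distance in frame 1: 1.9. Distance in frame 2: 2.7.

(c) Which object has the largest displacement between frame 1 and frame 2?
the brown hexagon

(moved 4.0; next 3.1)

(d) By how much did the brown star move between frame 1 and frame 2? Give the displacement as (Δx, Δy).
(1.2, 1.9)

The brown star was at (8.2, 1.5) in frame 1 and (9.4, 3.4) in frame 2.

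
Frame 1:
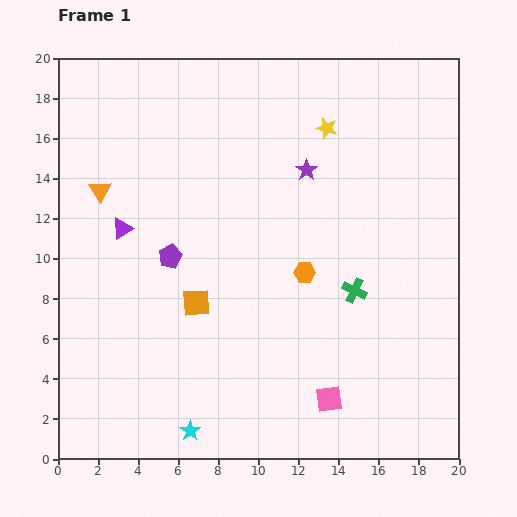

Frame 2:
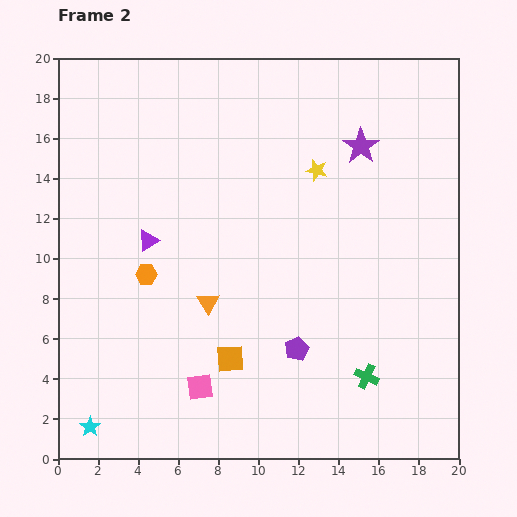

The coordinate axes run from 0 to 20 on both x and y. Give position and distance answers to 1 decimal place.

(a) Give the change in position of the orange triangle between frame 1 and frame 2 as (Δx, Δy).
(5.4, -5.6)

The orange triangle was at (2.1, 13.4) in frame 1 and (7.5, 7.8) in frame 2.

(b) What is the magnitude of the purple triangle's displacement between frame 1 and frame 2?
1.4

The purple triangle moved from (3.2, 11.5) to (4.5, 10.9), a distance of √(1.3² + 0.6²) ≈ 1.4.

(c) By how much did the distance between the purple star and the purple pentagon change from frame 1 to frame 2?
+2.6

Distance in frame 1: 8.0. Distance in frame 2: 10.6.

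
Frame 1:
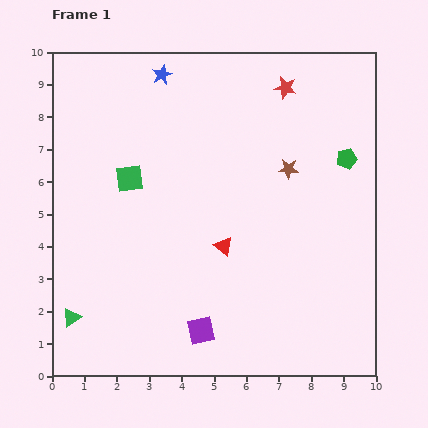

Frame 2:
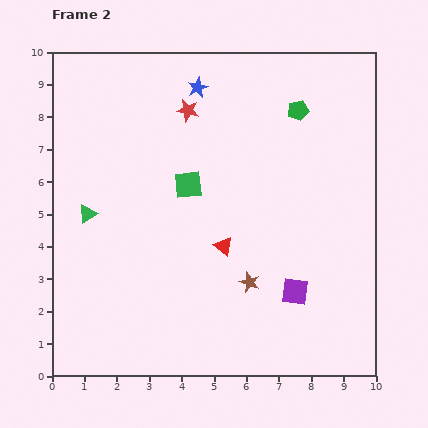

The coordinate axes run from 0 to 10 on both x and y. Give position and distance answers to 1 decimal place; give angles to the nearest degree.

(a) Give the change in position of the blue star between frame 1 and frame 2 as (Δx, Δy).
(1.1, -0.4)

The blue star was at (3.4, 9.3) in frame 1 and (4.5, 8.9) in frame 2.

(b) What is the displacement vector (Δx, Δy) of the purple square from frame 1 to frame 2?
(2.9, 1.2)

The purple square was at (4.6, 1.4) in frame 1 and (7.5, 2.6) in frame 2.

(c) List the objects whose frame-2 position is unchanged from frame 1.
the red triangle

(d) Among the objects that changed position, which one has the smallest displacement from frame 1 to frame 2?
the blue star

(moved 1.2)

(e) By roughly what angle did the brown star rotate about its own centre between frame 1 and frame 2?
20° clockwise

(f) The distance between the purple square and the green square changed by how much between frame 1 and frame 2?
-0.5

Distance in frame 1: 5.2. Distance in frame 2: 4.7.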